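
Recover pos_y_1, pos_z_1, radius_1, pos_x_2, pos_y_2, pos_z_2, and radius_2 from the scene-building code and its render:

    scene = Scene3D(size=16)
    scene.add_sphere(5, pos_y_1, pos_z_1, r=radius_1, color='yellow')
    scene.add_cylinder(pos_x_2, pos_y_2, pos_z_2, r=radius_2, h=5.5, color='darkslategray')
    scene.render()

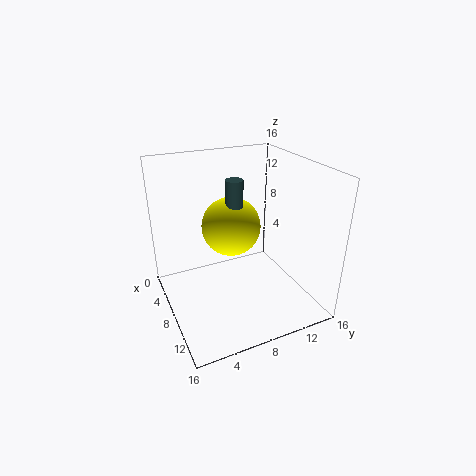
pos_y_1 = 8.5
pos_z_1 = 8
radius_1 = 3.5
pos_x_2 = 6
pos_y_2 = 8.5
pos_z_2 = 8.5
radius_2 = 1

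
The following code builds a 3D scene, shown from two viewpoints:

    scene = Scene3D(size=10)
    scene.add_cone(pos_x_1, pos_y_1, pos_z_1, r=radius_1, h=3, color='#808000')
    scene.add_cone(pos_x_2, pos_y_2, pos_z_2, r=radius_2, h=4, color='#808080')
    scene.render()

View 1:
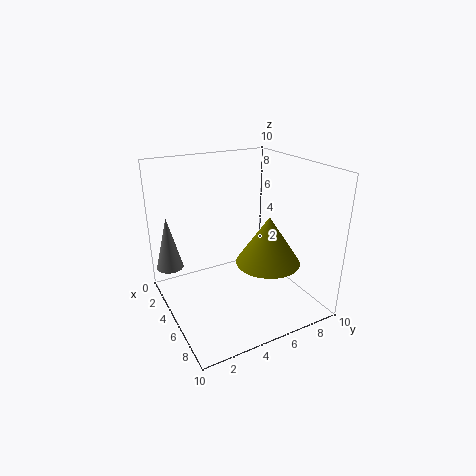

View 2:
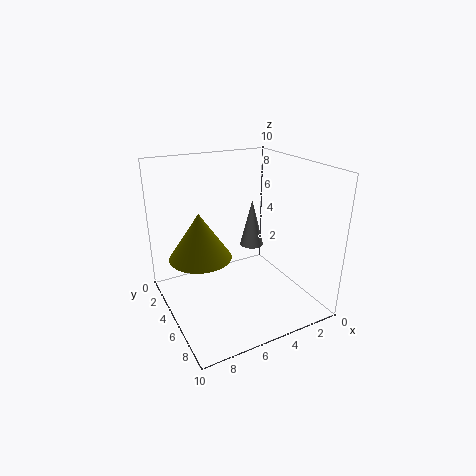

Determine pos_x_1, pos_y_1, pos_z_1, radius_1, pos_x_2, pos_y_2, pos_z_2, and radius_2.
pos_x_1 = 8
pos_y_1 = 5.5
pos_z_1 = 4.5
radius_1 = 2
pos_x_2 = 1.5
pos_y_2 = 1
pos_z_2 = 2
radius_2 = 1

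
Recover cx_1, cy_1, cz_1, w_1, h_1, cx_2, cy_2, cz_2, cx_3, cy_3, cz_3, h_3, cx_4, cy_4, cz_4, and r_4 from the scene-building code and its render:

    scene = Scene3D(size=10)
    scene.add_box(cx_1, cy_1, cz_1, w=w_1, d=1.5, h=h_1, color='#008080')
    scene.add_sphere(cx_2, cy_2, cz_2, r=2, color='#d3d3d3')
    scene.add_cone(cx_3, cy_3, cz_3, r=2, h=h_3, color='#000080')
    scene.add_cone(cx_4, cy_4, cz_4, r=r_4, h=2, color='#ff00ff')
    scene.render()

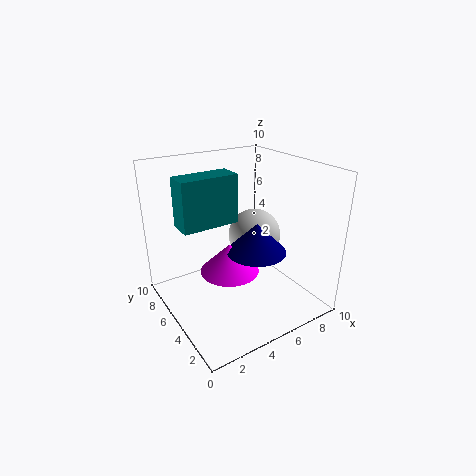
cx_1 = 0.5, cy_1 = 3.5, cz_1 = 7, w_1 = 3.5, h_1 = 3, cx_2 = 7.5, cy_2 = 6.5, cz_2 = 4, cx_3 = 5.5, cy_3 = 3.5, cz_3 = 4.5, h_3 = 2, cx_4 = 4, cy_4 = 4.5, cz_4 = 3, r_4 = 2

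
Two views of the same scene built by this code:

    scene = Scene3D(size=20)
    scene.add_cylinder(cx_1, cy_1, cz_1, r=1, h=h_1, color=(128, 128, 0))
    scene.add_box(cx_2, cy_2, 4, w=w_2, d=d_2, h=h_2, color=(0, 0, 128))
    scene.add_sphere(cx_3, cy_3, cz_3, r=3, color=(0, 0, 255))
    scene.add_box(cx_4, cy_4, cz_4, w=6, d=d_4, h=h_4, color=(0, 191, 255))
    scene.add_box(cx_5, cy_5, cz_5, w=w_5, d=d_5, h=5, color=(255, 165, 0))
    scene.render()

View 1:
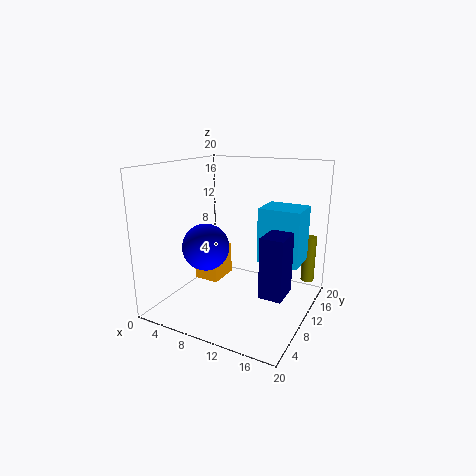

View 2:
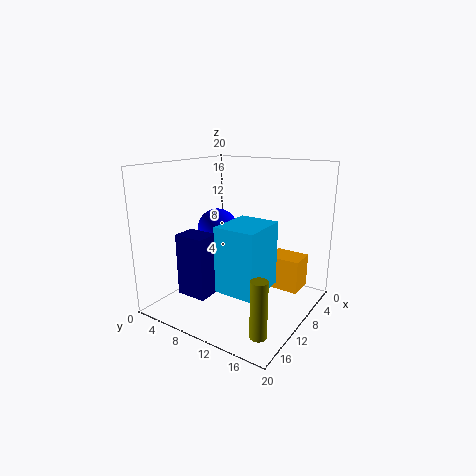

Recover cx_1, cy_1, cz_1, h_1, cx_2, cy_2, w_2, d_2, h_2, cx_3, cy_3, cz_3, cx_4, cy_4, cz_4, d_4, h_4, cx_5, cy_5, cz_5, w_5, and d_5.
cx_1 = 18; cy_1 = 18; cz_1 = 2; h_1 = 7; cx_2 = 15; cy_2 = 6; w_2 = 3; d_2 = 4; h_2 = 8; cx_3 = 8; cy_3 = 5; cz_3 = 10; cx_4 = 12; cy_4 = 12; cz_4 = 6; d_4 = 5; h_4 = 8; cx_5 = 1; cy_5 = 12; cz_5 = 1; w_5 = 4; d_5 = 5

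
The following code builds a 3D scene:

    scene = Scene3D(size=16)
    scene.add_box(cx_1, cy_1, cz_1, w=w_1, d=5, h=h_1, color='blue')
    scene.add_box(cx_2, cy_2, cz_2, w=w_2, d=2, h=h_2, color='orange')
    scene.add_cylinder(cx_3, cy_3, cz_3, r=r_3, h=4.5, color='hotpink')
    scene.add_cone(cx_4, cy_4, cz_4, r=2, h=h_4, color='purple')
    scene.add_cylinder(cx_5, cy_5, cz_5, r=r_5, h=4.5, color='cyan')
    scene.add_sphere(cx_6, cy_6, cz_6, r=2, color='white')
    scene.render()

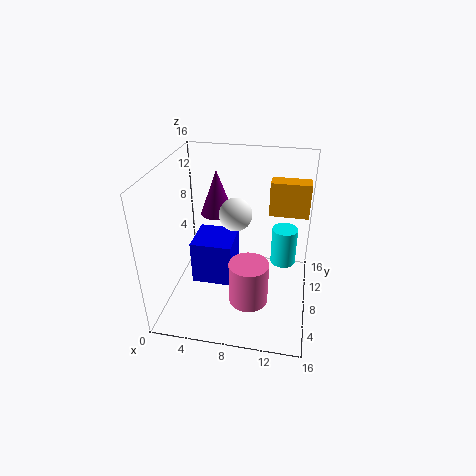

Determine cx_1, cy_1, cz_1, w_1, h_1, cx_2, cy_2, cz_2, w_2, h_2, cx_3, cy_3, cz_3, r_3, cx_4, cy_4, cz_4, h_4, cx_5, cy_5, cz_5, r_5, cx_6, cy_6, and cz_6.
cx_1 = 2
cy_1 = 8.5
cz_1 = 0.5
w_1 = 5
h_1 = 5.5
cx_2 = 11
cy_2 = 11
cz_2 = 9.5
w_2 = 4.5
h_2 = 4
cx_3 = 10
cy_3 = 3.5
cz_3 = 3.5
r_3 = 2
cx_4 = 4.5
cy_4 = 12.5
cz_4 = 8.5
h_4 = 5.5
cx_5 = 13
cy_5 = 11
cz_5 = 3.5
r_5 = 1.5
cx_6 = 7
cy_6 = 11.5
cz_6 = 9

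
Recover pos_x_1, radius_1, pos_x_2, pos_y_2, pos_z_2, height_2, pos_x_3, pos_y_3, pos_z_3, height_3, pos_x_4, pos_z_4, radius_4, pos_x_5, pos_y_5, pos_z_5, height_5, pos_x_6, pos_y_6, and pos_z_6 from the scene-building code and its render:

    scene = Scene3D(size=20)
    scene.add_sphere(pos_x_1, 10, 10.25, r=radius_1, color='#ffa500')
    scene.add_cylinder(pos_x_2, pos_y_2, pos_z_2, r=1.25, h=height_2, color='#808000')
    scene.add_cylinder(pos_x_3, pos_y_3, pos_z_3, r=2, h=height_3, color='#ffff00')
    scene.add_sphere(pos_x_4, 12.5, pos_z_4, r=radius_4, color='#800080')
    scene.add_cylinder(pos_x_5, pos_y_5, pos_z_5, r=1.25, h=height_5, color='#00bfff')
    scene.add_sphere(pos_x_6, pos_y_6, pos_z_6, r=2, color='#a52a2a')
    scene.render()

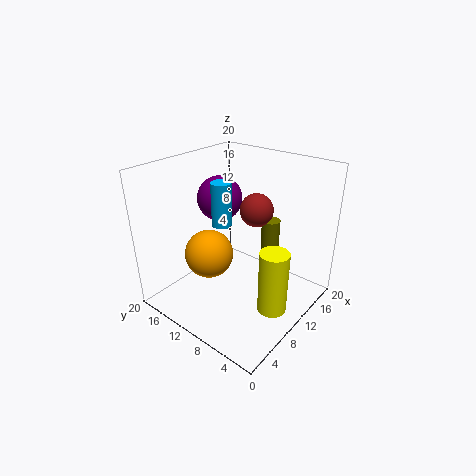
pos_x_1 = 4.25
radius_1 = 3
pos_x_2 = 12.75
pos_y_2 = 6.5
pos_z_2 = 7.75
height_2 = 5
pos_x_3 = 9.75
pos_y_3 = 3.75
pos_z_3 = 1
height_3 = 9
pos_x_4 = 9.25
pos_z_4 = 15.5
radius_4 = 3
pos_x_5 = 6.5
pos_y_5 = 9.75
pos_z_5 = 13.5
height_5 = 5.5
pos_x_6 = 8.25
pos_y_6 = 5.75
pos_z_6 = 16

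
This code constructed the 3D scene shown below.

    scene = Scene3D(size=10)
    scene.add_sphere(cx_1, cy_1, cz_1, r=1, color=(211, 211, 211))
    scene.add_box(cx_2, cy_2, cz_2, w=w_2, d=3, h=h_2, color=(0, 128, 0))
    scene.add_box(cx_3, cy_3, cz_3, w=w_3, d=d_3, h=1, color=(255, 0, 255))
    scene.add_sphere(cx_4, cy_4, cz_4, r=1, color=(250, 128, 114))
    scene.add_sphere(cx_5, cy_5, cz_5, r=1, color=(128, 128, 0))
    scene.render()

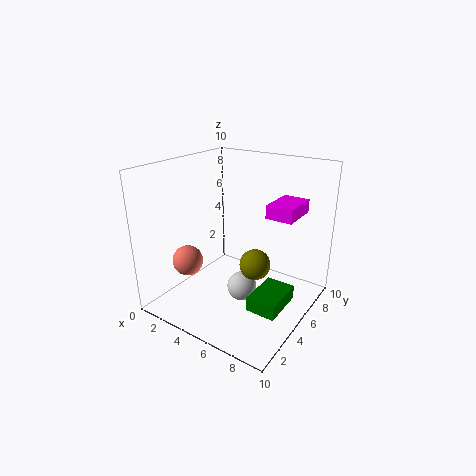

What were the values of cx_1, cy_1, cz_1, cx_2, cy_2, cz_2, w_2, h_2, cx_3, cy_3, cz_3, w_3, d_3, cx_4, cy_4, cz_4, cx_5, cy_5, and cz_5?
cx_1 = 6
cy_1 = 4
cz_1 = 2
cx_2 = 7
cy_2 = 3
cz_2 = 1
w_2 = 2
h_2 = 1
cx_3 = 6
cy_3 = 7
cz_3 = 6
w_3 = 2
d_3 = 3
cx_4 = 3
cy_4 = 2
cz_4 = 4
cx_5 = 7
cy_5 = 4
cz_5 = 4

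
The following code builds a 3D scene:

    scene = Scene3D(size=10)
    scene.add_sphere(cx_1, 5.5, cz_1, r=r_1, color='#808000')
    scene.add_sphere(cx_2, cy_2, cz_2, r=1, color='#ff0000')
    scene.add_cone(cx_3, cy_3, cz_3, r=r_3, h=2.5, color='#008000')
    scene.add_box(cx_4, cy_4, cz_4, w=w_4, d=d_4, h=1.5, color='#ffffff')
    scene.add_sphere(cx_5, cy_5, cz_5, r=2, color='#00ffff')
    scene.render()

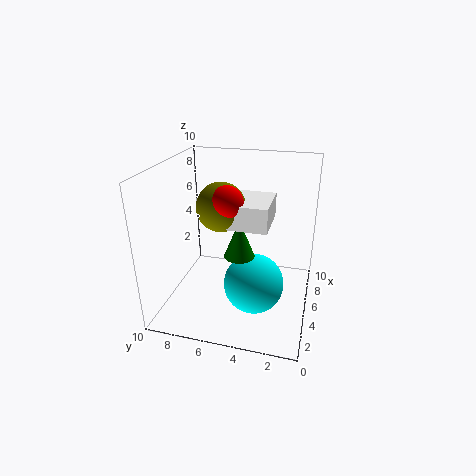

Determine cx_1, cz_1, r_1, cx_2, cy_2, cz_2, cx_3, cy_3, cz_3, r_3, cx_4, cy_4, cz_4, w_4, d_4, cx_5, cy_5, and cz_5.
cx_1 = 3, cz_1 = 8, r_1 = 1.5, cx_2 = 2.5, cy_2 = 5, cz_2 = 8.5, cx_3 = 3.5, cy_3 = 4.5, cz_3 = 4.5, r_3 = 1, cx_4 = 2, cy_4 = 2.5, cz_4 = 7, w_4 = 3, d_4 = 3, cx_5 = 3.5, cy_5 = 3.5, cz_5 = 2.5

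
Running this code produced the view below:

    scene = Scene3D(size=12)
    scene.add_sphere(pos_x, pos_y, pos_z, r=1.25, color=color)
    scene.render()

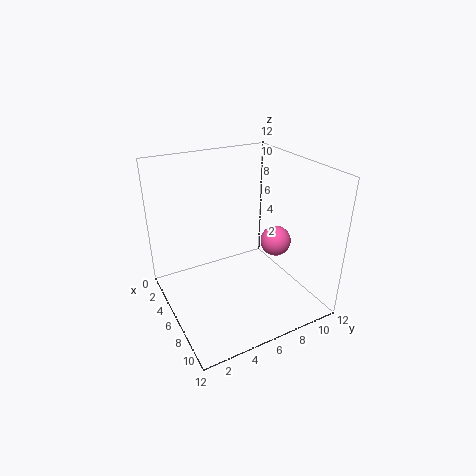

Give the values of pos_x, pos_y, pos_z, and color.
pos_x = 7.5; pos_y = 8.75; pos_z = 5.75; color = 'hotpink'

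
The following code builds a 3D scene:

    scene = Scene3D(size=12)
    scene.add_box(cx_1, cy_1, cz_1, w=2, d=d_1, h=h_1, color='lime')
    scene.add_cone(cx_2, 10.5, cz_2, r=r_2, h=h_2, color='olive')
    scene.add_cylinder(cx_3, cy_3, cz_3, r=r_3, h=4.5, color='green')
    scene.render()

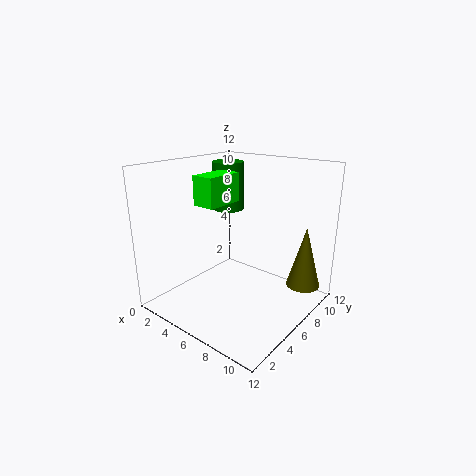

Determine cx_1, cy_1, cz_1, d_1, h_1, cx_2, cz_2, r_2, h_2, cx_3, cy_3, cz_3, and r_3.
cx_1 = 2.5
cy_1 = 4.5
cz_1 = 8.5
d_1 = 3.5
h_1 = 2.5
cx_2 = 10
cz_2 = 1
r_2 = 1.5
h_2 = 5.5
cx_3 = 2
cy_3 = 9.5
cz_3 = 7
r_3 = 1.5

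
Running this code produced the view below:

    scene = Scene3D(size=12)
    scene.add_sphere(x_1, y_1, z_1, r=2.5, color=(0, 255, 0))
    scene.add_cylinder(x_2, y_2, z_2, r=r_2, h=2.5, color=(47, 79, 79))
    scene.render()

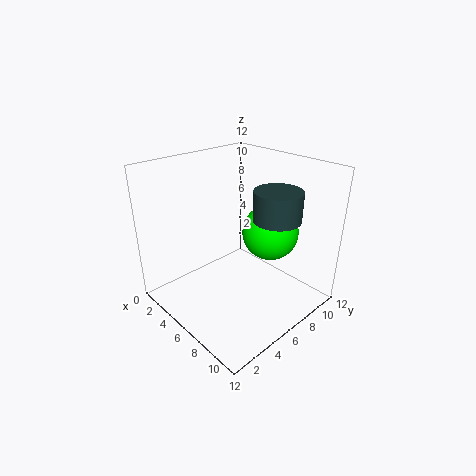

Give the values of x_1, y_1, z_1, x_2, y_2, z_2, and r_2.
x_1 = 6.5, y_1 = 9.5, z_1 = 5.5, x_2 = 8, y_2 = 8.5, z_2 = 7.5, r_2 = 2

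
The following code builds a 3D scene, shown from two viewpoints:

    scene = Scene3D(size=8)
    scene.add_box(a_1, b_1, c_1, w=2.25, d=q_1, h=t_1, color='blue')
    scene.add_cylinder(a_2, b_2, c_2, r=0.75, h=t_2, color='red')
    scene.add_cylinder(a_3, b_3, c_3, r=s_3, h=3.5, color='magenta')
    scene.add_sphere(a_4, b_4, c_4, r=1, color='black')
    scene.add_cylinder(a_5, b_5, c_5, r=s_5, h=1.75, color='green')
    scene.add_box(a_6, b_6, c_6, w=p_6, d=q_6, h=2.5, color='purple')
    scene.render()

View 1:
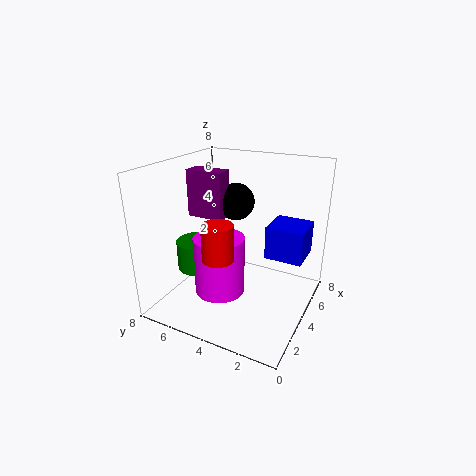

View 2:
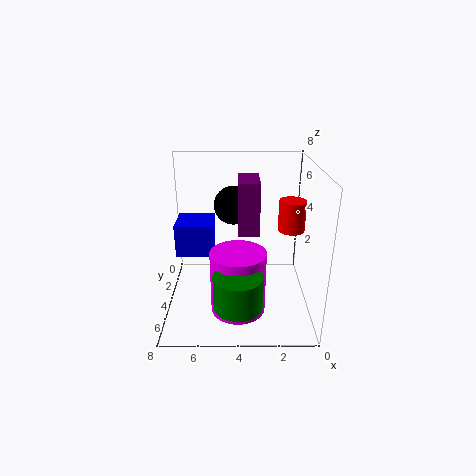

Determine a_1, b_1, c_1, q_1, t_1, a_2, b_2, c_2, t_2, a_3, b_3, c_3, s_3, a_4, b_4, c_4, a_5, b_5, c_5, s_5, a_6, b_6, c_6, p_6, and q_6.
a_1 = 5.5; b_1 = 0.75; c_1 = 2.25; q_1 = 2.25; t_1 = 2; a_2 = 1; b_2 = 3.5; c_2 = 4.25; t_2 = 1.75; a_3 = 4; b_3 = 5.25; c_3 = 0.25; s_3 = 1.5; a_4 = 4.25; b_4 = 4.25; c_4 = 6; a_5 = 4; b_5 = 6.75; c_5 = 1.5; s_5 = 1.25; a_6 = 3; b_6 = 4.5; c_6 = 5.25; p_6 = 1; q_6 = 2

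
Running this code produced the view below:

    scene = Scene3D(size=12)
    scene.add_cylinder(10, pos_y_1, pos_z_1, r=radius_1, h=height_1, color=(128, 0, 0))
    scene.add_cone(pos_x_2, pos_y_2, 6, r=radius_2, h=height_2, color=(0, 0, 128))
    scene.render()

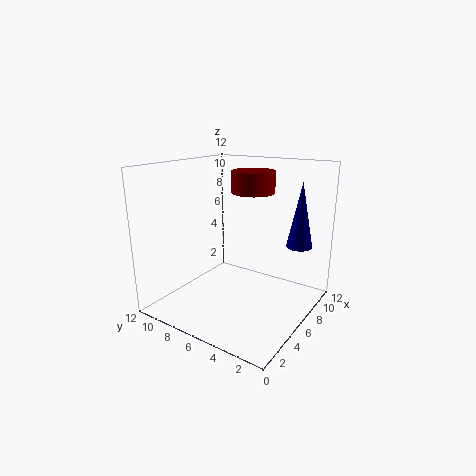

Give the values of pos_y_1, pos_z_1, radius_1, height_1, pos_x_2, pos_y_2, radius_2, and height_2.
pos_y_1 = 7
pos_z_1 = 9
radius_1 = 2
height_1 = 2
pos_x_2 = 7
pos_y_2 = 1
radius_2 = 1
height_2 = 5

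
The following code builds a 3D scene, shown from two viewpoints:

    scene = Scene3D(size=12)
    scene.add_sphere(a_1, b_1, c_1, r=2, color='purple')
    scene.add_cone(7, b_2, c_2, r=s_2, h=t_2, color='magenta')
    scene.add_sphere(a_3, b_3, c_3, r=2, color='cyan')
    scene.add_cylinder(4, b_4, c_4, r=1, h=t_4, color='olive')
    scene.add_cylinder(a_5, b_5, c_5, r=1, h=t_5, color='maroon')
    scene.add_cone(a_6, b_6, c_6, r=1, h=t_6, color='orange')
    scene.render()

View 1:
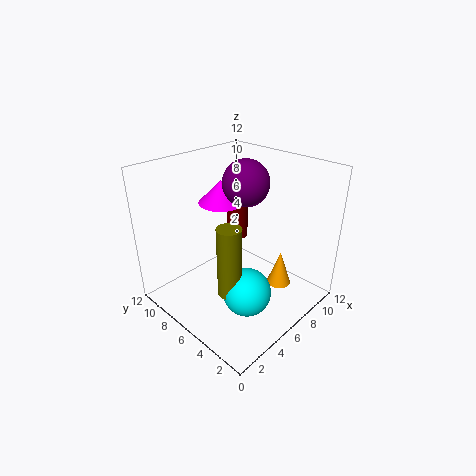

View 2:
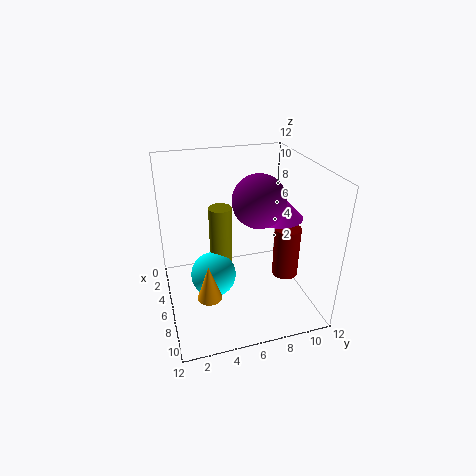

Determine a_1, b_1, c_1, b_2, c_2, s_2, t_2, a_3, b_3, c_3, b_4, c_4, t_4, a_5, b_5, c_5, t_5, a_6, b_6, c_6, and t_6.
a_1 = 8; b_1 = 7; c_1 = 10; b_2 = 9; c_2 = 8; s_2 = 2; t_2 = 2; a_3 = 5; b_3 = 4; c_3 = 2; b_4 = 5; c_4 = 2; t_4 = 6; a_5 = 9; b_5 = 9; c_5 = 4; t_5 = 4; a_6 = 8; b_6 = 3; c_6 = 2; t_6 = 3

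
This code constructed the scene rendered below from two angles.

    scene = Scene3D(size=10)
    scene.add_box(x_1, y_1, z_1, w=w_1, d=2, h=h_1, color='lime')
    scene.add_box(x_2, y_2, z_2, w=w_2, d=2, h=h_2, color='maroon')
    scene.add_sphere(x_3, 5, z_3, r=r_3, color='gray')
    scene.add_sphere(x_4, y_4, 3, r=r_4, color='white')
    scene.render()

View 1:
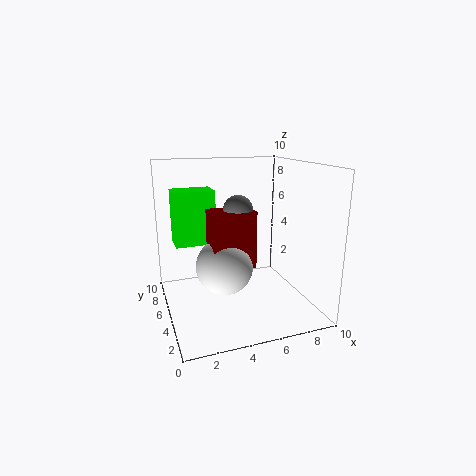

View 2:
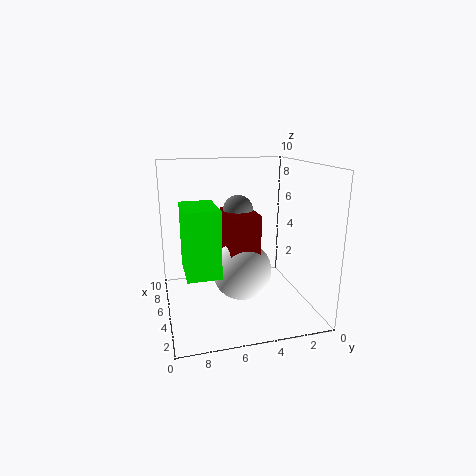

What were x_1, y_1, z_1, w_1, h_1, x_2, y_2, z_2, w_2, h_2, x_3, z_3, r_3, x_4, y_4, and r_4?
x_1 = 1
y_1 = 7
z_1 = 4
w_1 = 3
h_1 = 4
x_2 = 3
y_2 = 4
z_2 = 3
w_2 = 3
h_2 = 4
x_3 = 5
z_3 = 7
r_3 = 1
x_4 = 4
y_4 = 5
r_4 = 2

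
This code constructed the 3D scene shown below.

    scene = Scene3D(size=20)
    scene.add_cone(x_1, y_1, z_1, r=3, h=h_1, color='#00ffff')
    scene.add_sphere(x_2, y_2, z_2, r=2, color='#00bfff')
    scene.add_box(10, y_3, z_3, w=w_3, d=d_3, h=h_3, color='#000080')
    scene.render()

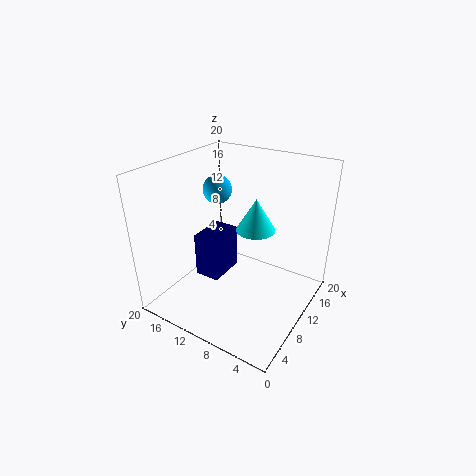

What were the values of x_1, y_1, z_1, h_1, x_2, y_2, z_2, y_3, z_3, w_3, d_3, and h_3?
x_1 = 15, y_1 = 10, z_1 = 9, h_1 = 5, x_2 = 11, y_2 = 14, z_2 = 16, y_3 = 14, z_3 = 1, w_3 = 6, d_3 = 4, h_3 = 7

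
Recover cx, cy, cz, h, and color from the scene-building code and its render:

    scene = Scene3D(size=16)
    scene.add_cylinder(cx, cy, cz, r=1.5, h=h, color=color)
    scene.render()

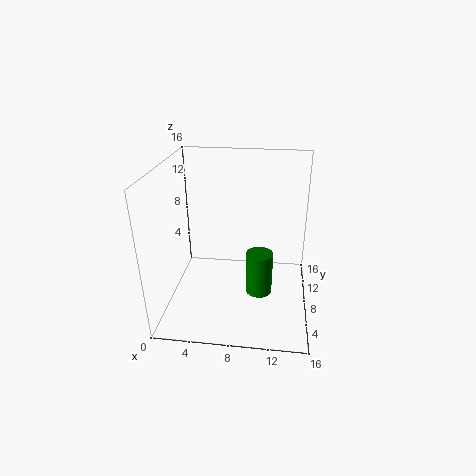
cx = 10.5, cy = 7.5, cz = 1.5, h = 5, color = 'green'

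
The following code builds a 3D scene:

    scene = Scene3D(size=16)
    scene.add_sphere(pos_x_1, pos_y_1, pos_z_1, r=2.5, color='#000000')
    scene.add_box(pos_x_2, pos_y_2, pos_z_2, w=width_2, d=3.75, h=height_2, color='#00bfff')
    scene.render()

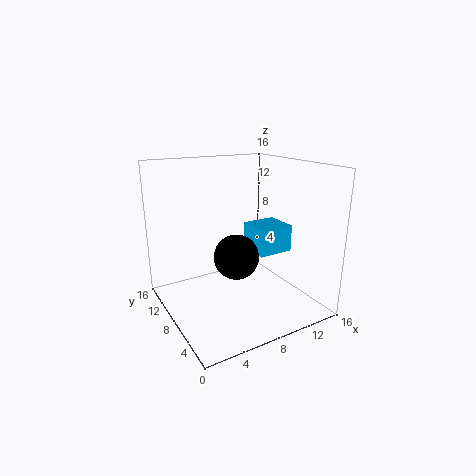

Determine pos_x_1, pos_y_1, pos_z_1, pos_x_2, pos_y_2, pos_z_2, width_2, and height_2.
pos_x_1 = 7.5; pos_y_1 = 7.5; pos_z_1 = 6; pos_x_2 = 9.5; pos_y_2 = 5.5; pos_z_2 = 6.25; width_2 = 4; height_2 = 3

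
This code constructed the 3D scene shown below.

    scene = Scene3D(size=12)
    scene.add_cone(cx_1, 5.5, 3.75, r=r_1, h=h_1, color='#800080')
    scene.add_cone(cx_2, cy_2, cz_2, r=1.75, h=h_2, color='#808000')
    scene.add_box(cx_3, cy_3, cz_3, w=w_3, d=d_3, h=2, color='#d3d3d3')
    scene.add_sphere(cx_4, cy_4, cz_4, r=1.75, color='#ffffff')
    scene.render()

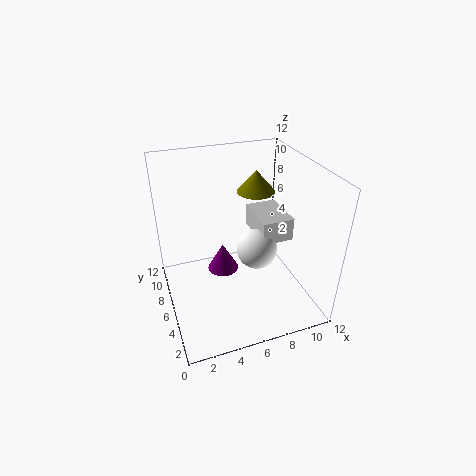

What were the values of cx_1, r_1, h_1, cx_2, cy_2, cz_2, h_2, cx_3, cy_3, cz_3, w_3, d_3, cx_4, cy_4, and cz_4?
cx_1 = 4.5
r_1 = 1.25
h_1 = 2.25
cx_2 = 9
cy_2 = 9.5
cz_2 = 8.25
h_2 = 2
cx_3 = 8
cy_3 = 5.25
cz_3 = 5.25
w_3 = 2.75
d_3 = 4
cx_4 = 7.75
cy_4 = 6
cz_4 = 4.5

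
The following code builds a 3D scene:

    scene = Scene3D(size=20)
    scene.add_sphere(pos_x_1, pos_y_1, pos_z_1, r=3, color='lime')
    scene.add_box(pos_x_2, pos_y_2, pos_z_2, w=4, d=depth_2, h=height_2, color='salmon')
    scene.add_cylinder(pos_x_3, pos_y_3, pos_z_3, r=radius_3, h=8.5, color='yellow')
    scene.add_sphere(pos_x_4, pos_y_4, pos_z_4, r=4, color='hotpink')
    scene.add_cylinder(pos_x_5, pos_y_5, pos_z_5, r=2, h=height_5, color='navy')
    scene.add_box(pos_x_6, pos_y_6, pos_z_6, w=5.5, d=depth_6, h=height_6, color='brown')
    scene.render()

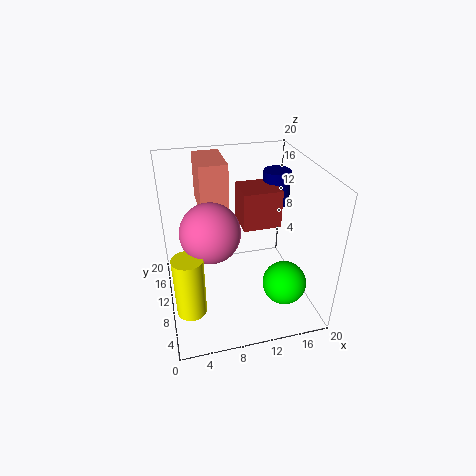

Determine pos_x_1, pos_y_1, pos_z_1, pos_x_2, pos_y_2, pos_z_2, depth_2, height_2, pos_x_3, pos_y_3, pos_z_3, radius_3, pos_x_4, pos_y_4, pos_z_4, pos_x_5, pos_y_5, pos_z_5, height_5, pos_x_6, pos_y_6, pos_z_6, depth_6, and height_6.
pos_x_1 = 15.5; pos_y_1 = 5.5; pos_z_1 = 4.5; pos_x_2 = 5.5; pos_y_2 = 13; pos_z_2 = 12.5; depth_2 = 7; height_2 = 7; pos_x_3 = 2.5; pos_y_3 = 6; pos_z_3 = 2; radius_3 = 2; pos_x_4 = 6; pos_y_4 = 9; pos_z_4 = 12; pos_x_5 = 17; pos_y_5 = 14.5; pos_z_5 = 12.5; height_5 = 5; pos_x_6 = 11; pos_y_6 = 10.5; pos_z_6 = 10.5; depth_6 = 5; height_6 = 5.5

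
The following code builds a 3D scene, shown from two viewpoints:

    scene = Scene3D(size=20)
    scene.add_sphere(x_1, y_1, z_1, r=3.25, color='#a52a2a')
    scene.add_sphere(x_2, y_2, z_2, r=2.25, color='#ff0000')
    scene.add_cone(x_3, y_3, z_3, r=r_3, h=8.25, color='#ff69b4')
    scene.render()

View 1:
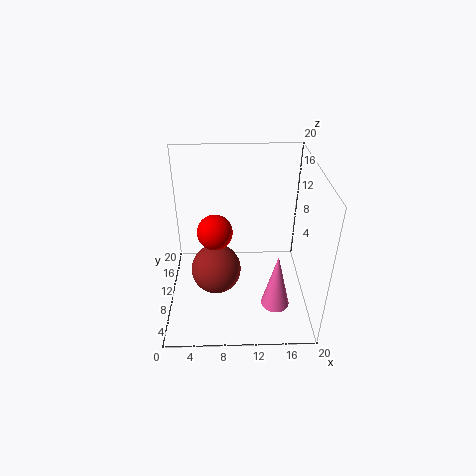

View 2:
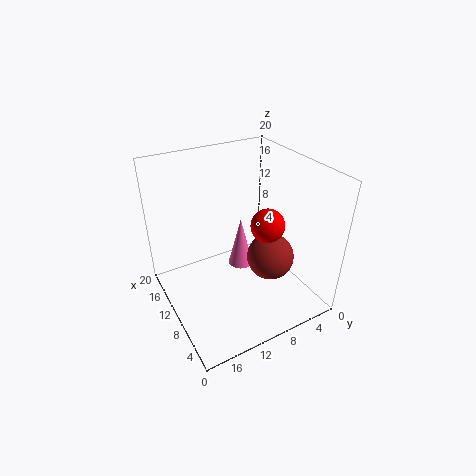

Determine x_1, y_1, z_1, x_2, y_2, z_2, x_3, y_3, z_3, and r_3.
x_1 = 7; y_1 = 6.5; z_1 = 7.5; x_2 = 7; y_2 = 7.25; z_2 = 12.75; x_3 = 15.25; y_3 = 6.5; z_3 = 1; r_3 = 2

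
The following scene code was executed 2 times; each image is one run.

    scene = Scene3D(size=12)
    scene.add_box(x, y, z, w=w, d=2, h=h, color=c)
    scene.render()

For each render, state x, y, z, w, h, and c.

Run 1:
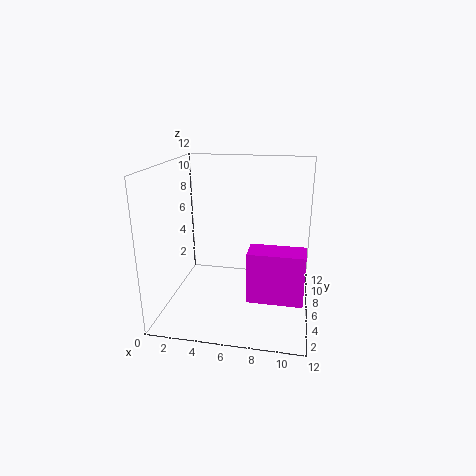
x = 7.5; y = 1.25; z = 3; w = 4; h = 3.75; c = 'magenta'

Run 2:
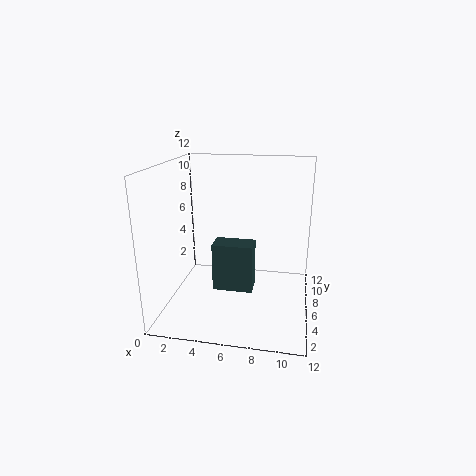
x = 3.75; y = 5.75; z = 1; w = 3.5; h = 4.25; c = 'darkslategray'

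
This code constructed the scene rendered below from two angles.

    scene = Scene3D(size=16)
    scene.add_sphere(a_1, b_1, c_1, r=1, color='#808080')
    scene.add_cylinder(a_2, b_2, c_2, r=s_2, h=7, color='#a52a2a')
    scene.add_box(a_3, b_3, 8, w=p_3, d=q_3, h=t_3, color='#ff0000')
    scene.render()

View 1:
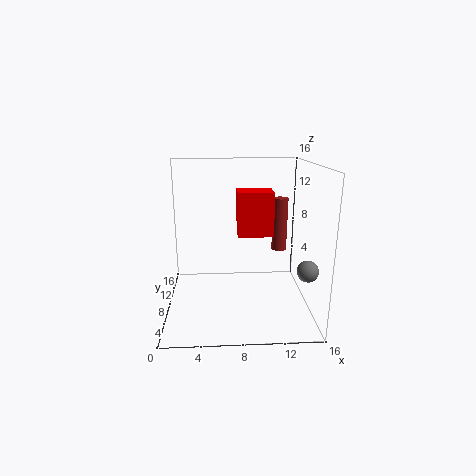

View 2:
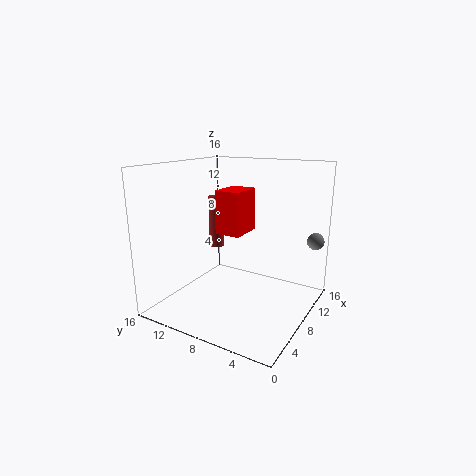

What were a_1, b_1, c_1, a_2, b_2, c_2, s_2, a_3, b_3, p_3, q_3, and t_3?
a_1 = 14; b_1 = 1; c_1 = 7; a_2 = 14; b_2 = 15; c_2 = 4; s_2 = 1; a_3 = 8; b_3 = 8; p_3 = 4; q_3 = 3; t_3 = 5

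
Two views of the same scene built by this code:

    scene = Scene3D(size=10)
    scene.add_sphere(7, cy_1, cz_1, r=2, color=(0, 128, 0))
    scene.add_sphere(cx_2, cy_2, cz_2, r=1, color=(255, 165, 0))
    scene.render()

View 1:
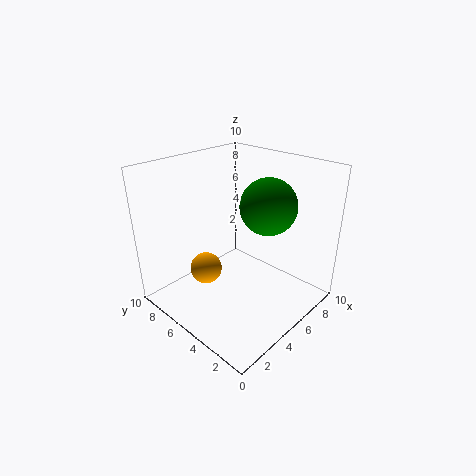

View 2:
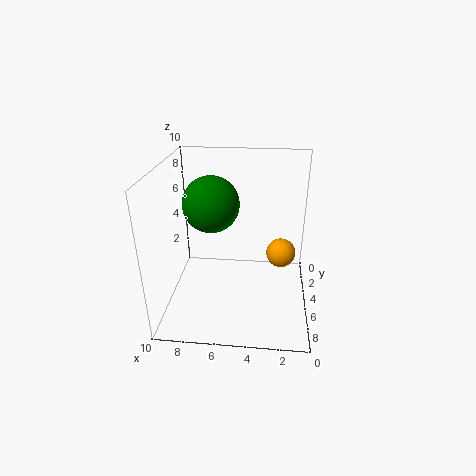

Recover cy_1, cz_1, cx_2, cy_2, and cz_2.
cy_1 = 4, cz_1 = 7, cx_2 = 2, cy_2 = 5, cz_2 = 4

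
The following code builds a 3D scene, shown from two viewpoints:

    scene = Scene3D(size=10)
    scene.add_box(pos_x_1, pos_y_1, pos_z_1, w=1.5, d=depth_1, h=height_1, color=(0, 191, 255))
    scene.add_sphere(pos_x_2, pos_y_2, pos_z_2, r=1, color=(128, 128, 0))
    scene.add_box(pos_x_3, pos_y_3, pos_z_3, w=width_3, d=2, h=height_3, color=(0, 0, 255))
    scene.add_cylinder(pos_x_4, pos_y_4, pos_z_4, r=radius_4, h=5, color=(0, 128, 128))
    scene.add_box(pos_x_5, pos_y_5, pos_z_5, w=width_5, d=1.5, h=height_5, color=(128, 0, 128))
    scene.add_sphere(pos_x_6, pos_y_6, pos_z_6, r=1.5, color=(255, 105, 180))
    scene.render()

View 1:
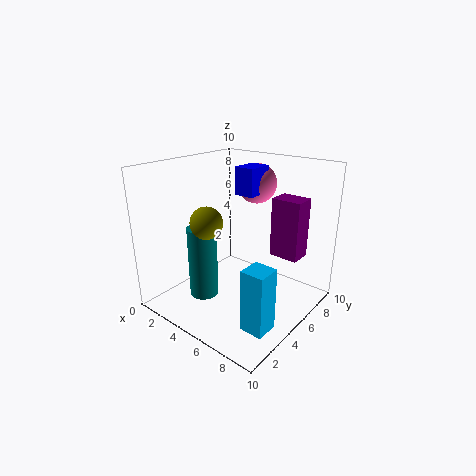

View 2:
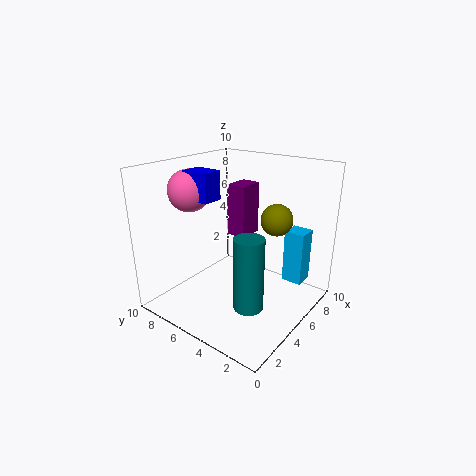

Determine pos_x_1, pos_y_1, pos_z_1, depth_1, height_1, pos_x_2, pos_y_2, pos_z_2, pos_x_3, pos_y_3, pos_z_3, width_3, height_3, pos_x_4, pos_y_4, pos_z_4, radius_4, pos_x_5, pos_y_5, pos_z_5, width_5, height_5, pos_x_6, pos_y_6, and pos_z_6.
pos_x_1 = 8
pos_y_1 = 1.5
pos_z_1 = 1
depth_1 = 1.5
height_1 = 4
pos_x_2 = 5
pos_y_2 = 2
pos_z_2 = 7
pos_x_3 = 3.5
pos_y_3 = 6.5
pos_z_3 = 7.5
width_3 = 1.5
height_3 = 2
pos_x_4 = 3.5
pos_y_4 = 3
pos_z_4 = 1
radius_4 = 1
pos_x_5 = 7
pos_y_5 = 6
pos_z_5 = 4
width_5 = 2
height_5 = 4
pos_x_6 = 4
pos_y_6 = 8.5
pos_z_6 = 8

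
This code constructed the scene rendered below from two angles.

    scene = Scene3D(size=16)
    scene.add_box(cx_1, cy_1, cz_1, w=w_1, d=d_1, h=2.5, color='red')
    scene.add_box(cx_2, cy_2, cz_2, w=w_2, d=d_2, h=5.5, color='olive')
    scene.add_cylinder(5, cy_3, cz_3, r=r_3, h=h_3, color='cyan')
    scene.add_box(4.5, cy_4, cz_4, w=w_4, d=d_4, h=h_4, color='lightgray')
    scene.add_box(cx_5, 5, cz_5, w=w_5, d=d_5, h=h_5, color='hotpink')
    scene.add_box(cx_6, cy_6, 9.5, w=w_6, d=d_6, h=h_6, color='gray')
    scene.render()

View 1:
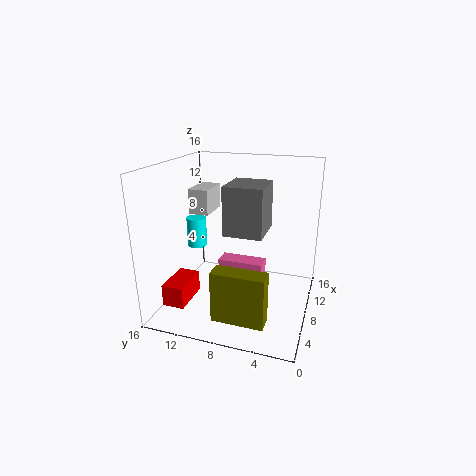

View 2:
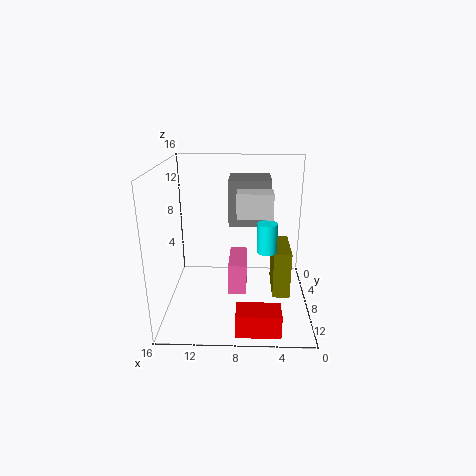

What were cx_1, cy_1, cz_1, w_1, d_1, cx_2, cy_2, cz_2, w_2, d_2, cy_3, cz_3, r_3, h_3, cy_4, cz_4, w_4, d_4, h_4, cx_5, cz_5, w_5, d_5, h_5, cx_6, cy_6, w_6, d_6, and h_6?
cx_1 = 3.5, cy_1 = 13, cz_1 = 0.5, w_1 = 4.5, d_1 = 2.5, cx_2 = 2, cy_2 = 3.5, cz_2 = 1, w_2 = 2, d_2 = 5.5, cy_3 = 11.5, cz_3 = 8, r_3 = 1, h_3 = 3, cy_4 = 10, cz_4 = 11.5, w_4 = 3.5, d_4 = 2, h_4 = 2.5, cx_5 = 7, cz_5 = 2, w_5 = 2, d_5 = 5, h_5 = 3.5, cx_6 = 4.5, cy_6 = 4.5, w_6 = 4.5, d_6 = 4, h_6 = 5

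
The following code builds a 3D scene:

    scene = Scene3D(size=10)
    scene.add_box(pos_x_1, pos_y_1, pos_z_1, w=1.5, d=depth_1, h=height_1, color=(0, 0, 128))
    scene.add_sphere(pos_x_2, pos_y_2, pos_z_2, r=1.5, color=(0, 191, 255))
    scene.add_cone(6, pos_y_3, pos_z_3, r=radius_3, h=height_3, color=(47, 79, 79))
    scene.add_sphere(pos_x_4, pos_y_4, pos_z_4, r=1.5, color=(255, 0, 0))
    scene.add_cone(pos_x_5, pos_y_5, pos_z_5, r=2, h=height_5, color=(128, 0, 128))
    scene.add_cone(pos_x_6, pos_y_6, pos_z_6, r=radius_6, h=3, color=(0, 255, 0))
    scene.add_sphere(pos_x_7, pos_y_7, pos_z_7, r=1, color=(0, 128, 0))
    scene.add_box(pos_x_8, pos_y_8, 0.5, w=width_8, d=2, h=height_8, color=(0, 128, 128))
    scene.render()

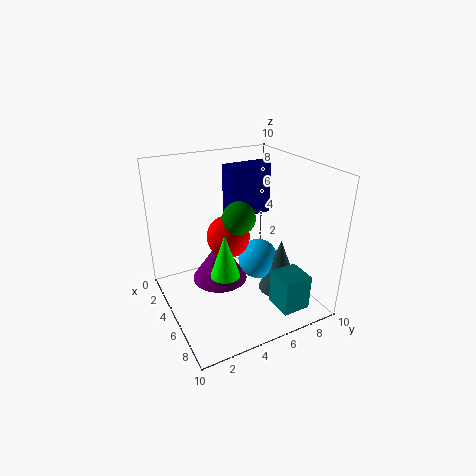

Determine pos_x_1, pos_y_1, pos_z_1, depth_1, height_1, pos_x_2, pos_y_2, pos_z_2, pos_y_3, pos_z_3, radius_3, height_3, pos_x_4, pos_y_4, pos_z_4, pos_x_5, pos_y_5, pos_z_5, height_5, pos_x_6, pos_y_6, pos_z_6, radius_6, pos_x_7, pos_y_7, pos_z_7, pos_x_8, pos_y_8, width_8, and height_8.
pos_x_1 = 0.5
pos_y_1 = 6
pos_z_1 = 5
depth_1 = 3.5
height_1 = 4
pos_x_2 = 4.5
pos_y_2 = 7
pos_z_2 = 2.5
pos_y_3 = 8
pos_z_3 = 0.5
radius_3 = 1.5
height_3 = 4
pos_x_4 = 4.5
pos_y_4 = 4.5
pos_z_4 = 5
pos_x_5 = 4
pos_y_5 = 4
pos_z_5 = 1.5
height_5 = 3
pos_x_6 = 6
pos_y_6 = 3.5
pos_z_6 = 3
radius_6 = 1
pos_x_7 = 7
pos_y_7 = 4
pos_z_7 = 7.5
pos_x_8 = 7
pos_y_8 = 6.5
width_8 = 2
height_8 = 2.5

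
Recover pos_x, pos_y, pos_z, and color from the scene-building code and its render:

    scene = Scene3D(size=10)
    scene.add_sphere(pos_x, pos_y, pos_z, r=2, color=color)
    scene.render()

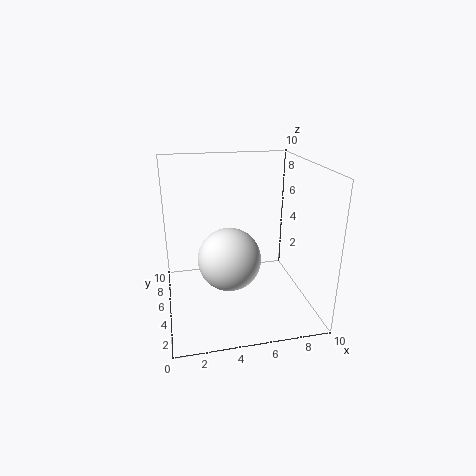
pos_x = 4, pos_y = 3, pos_z = 4.5, color = 'white'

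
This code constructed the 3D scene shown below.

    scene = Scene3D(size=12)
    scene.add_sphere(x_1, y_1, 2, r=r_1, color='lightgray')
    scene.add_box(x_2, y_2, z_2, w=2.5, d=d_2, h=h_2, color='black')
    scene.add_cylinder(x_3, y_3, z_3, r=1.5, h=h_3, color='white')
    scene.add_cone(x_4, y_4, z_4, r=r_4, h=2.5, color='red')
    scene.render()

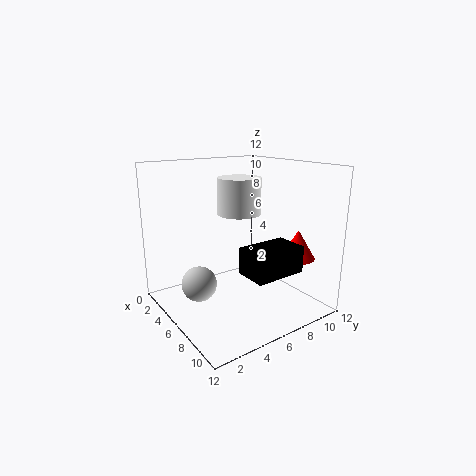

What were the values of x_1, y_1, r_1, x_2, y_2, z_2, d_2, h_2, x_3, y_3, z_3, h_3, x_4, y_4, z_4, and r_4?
x_1 = 4.5, y_1 = 3, r_1 = 1.5, x_2 = 9, y_2 = 4, z_2 = 4.5, d_2 = 4, h_2 = 2, x_3 = 9, y_3 = 4, z_3 = 9, h_3 = 2.5, x_4 = 8.5, y_4 = 10.5, z_4 = 4, r_4 = 1.5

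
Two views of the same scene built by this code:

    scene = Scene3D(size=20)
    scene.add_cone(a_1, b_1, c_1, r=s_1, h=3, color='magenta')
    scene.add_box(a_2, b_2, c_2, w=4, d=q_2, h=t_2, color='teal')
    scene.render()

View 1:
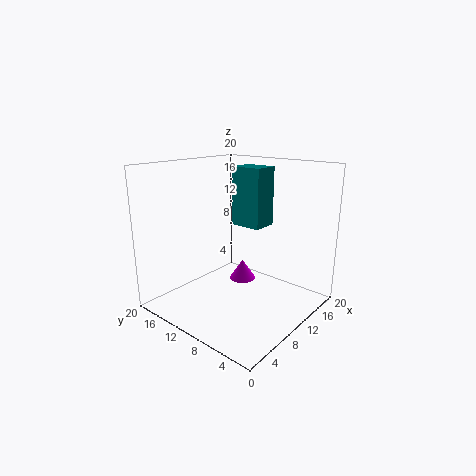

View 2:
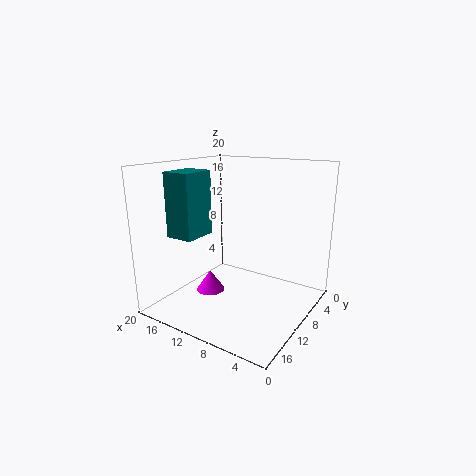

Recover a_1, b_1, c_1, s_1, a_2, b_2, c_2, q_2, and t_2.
a_1 = 13.5, b_1 = 12, c_1 = 2, s_1 = 2, a_2 = 14.5, b_2 = 10, c_2 = 10, q_2 = 5, t_2 = 9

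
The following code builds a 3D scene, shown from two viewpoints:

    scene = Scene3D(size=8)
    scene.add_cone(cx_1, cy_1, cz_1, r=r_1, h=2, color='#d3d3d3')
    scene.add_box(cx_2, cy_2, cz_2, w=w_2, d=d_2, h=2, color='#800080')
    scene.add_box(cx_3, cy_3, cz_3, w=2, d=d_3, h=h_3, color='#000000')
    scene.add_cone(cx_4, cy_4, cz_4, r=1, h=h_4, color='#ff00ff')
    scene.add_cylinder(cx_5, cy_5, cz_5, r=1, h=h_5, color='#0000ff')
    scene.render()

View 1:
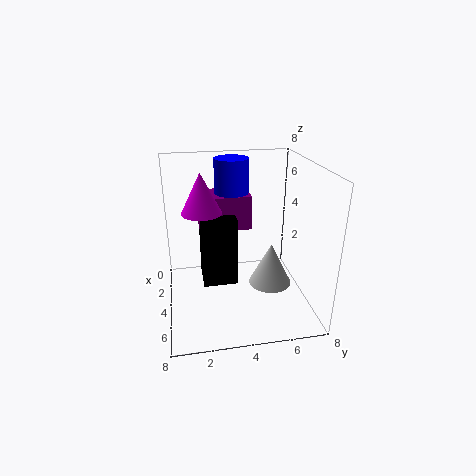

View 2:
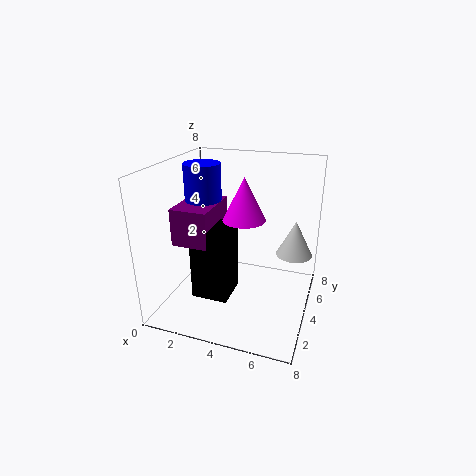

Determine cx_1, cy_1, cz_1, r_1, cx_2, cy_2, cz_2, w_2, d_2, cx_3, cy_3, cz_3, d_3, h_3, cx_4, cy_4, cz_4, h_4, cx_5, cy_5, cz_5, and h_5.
cx_1 = 7; cy_1 = 5; cz_1 = 3; r_1 = 1; cx_2 = 1; cy_2 = 2; cz_2 = 4; w_2 = 2; d_2 = 3; cx_3 = 2; cy_3 = 2; cz_3 = 1; d_3 = 2; h_3 = 4; cx_4 = 5; cy_4 = 2; cz_4 = 6; h_4 = 2; cx_5 = 2; cy_5 = 4; cz_5 = 4; h_5 = 4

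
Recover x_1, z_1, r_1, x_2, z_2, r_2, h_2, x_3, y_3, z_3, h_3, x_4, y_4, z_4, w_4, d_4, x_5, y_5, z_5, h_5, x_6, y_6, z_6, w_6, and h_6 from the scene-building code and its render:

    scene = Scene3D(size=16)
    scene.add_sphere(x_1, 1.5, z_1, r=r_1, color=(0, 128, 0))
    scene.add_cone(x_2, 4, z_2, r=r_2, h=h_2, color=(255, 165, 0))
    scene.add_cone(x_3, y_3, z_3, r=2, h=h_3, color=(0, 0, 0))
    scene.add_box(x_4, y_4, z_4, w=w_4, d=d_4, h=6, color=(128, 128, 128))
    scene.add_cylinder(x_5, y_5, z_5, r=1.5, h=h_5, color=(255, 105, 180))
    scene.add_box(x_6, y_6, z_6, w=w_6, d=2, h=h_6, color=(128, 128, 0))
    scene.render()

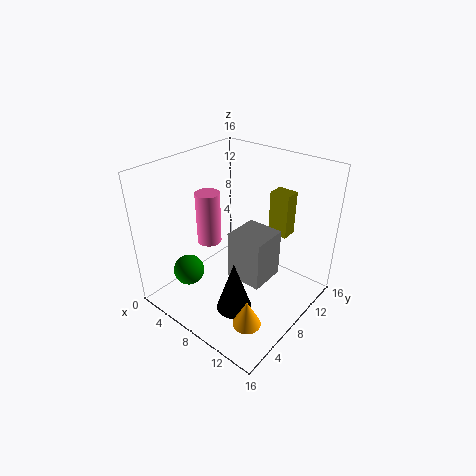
x_1 = 7, z_1 = 7, r_1 = 1.5, x_2 = 12.5, z_2 = 1, r_2 = 1.5, h_2 = 3, x_3 = 9.5, y_3 = 5.5, z_3 = 0.5, h_3 = 6, x_4 = 6, y_4 = 8.5, z_4 = 1.5, w_4 = 4.5, d_4 = 4.5, x_5 = 2.5, y_5 = 9, z_5 = 5, h_5 = 6.5, x_6 = 8, y_6 = 14, z_6 = 6, w_6 = 2.5, h_6 = 5.5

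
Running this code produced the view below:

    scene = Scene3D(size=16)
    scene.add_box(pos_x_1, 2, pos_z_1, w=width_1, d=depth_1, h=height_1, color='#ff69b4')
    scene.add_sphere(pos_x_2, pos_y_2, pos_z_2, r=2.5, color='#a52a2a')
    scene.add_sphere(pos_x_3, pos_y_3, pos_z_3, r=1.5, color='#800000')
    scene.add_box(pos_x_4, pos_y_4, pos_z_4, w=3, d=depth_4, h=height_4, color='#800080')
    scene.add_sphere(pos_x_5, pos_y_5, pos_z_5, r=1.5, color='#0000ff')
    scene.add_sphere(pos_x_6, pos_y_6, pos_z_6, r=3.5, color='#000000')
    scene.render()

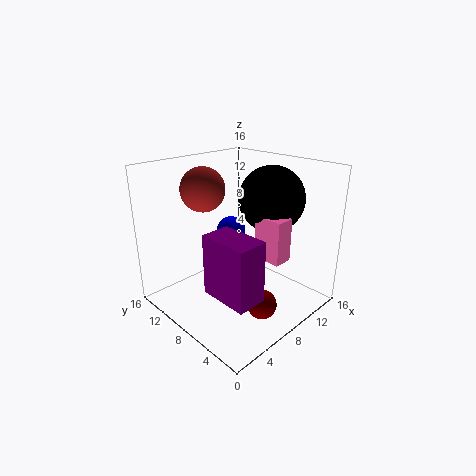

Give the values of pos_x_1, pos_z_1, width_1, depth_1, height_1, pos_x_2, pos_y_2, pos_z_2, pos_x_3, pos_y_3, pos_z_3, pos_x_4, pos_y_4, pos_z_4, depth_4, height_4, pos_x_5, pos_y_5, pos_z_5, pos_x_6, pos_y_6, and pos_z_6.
pos_x_1 = 7.5, pos_z_1 = 7, width_1 = 2, depth_1 = 3, height_1 = 4.5, pos_x_2 = 6.5, pos_y_2 = 12, pos_z_2 = 13, pos_x_3 = 6, pos_y_3 = 2.5, pos_z_3 = 3, pos_x_4 = 1.5, pos_y_4 = 1, pos_z_4 = 5, depth_4 = 5, height_4 = 6, pos_x_5 = 6.5, pos_y_5 = 7.5, pos_z_5 = 9.5, pos_x_6 = 10.5, pos_y_6 = 5.5, pos_z_6 = 12.5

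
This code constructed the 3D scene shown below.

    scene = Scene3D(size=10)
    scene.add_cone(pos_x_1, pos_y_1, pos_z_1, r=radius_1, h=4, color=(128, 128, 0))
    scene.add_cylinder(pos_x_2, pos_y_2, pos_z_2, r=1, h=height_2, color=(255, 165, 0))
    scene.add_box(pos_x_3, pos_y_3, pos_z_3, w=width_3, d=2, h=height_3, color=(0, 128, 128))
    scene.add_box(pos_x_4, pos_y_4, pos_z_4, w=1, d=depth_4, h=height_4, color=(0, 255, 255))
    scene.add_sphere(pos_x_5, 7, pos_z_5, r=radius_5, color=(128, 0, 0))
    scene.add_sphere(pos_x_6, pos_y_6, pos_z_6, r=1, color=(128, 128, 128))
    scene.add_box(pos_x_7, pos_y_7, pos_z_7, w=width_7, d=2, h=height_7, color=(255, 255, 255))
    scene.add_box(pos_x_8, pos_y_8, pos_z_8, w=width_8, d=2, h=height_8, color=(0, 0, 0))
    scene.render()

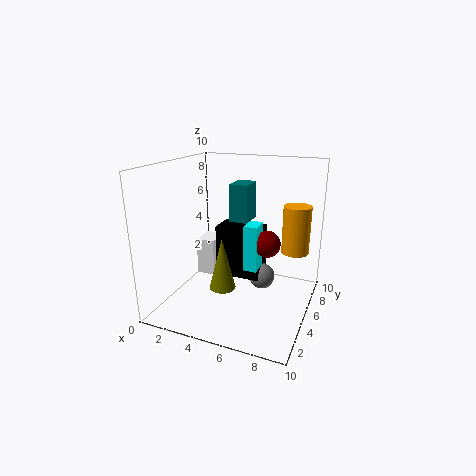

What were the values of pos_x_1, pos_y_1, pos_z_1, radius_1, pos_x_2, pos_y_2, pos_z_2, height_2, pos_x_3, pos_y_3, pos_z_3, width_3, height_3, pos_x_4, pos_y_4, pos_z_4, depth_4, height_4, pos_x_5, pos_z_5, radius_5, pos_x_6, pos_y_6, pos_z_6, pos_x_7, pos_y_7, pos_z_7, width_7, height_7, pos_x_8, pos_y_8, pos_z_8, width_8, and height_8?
pos_x_1 = 3.5; pos_y_1 = 5.5; pos_z_1 = 0.5; radius_1 = 1; pos_x_2 = 8.5; pos_y_2 = 7.5; pos_z_2 = 3.5; height_2 = 3.5; pos_x_3 = 3; pos_y_3 = 8; pos_z_3 = 5; width_3 = 1.5; height_3 = 3; pos_x_4 = 5; pos_y_4 = 6; pos_z_4 = 2; depth_4 = 1.5; height_4 = 3.5; pos_x_5 = 6.5; pos_z_5 = 4; radius_5 = 1; pos_x_6 = 6; pos_y_6 = 7.5; pos_z_6 = 1; pos_x_7 = 0.5; pos_y_7 = 7; pos_z_7 = 0.5; width_7 = 1.5; height_7 = 3; pos_x_8 = 2.5; pos_y_8 = 6.5; pos_z_8 = 1; width_8 = 3.5; height_8 = 4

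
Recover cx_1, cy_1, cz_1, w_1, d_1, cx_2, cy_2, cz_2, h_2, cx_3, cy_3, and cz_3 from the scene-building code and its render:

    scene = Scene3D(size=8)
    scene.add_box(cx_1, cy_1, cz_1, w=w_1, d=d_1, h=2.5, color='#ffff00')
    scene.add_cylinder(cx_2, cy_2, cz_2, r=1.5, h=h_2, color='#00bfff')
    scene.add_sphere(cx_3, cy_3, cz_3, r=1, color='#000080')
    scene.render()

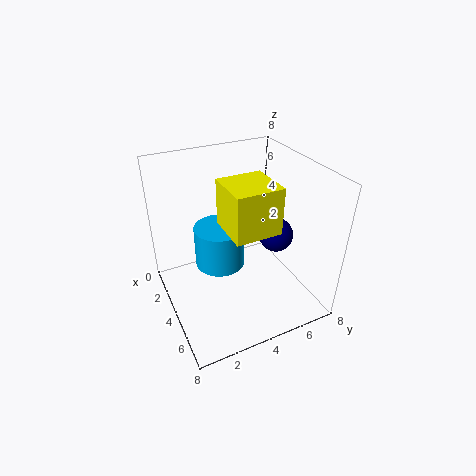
cx_1 = 3.5, cy_1 = 3, cz_1 = 5, w_1 = 2.5, d_1 = 2.5, cx_2 = 2.5, cy_2 = 3.5, cz_2 = 1.5, h_2 = 2.5, cx_3 = 4, cy_3 = 6.5, cz_3 = 3.5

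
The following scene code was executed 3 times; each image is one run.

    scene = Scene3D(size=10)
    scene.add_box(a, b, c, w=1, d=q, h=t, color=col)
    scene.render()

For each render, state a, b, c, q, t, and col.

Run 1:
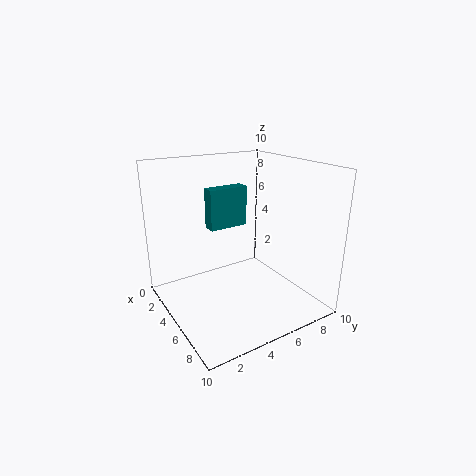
a = 2
b = 4
c = 5
q = 3
t = 3
col = 'teal'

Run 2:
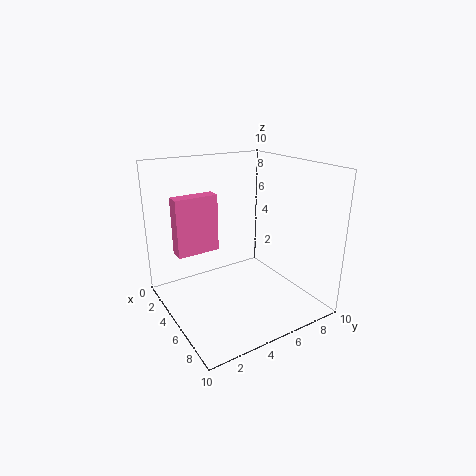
a = 3
b = 1
c = 4
q = 3
t = 4
col = 'hotpink'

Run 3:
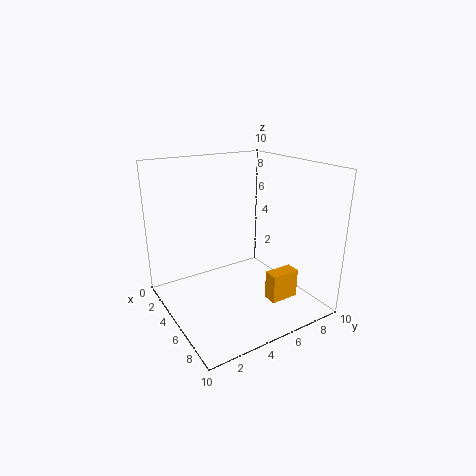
a = 7
b = 6
c = 1
q = 2
t = 2
col = 'orange'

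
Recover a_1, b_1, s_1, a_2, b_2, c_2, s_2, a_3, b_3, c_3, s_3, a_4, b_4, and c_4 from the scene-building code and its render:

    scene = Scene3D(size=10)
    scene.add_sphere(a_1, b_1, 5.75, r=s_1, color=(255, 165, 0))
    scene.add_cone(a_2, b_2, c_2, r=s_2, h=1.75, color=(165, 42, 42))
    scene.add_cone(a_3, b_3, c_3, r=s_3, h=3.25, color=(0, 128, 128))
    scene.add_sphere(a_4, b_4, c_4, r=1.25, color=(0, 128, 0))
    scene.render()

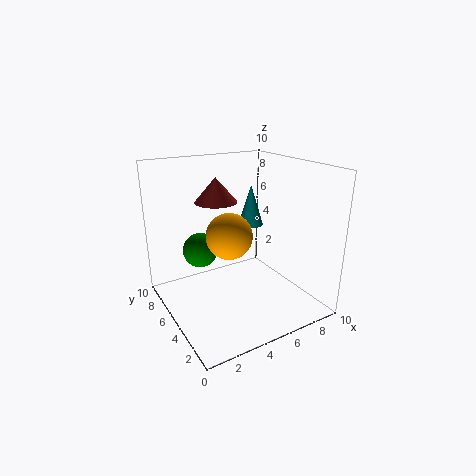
a_1 = 3.75, b_1 = 4, s_1 = 1.5, a_2 = 4.25, b_2 = 6.75, c_2 = 7.25, s_2 = 1.5, a_3 = 8, b_3 = 8, c_3 = 4.5, s_3 = 1, a_4 = 3, b_4 = 7, c_4 = 3.75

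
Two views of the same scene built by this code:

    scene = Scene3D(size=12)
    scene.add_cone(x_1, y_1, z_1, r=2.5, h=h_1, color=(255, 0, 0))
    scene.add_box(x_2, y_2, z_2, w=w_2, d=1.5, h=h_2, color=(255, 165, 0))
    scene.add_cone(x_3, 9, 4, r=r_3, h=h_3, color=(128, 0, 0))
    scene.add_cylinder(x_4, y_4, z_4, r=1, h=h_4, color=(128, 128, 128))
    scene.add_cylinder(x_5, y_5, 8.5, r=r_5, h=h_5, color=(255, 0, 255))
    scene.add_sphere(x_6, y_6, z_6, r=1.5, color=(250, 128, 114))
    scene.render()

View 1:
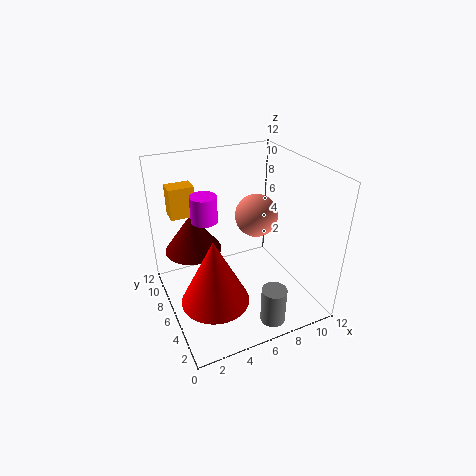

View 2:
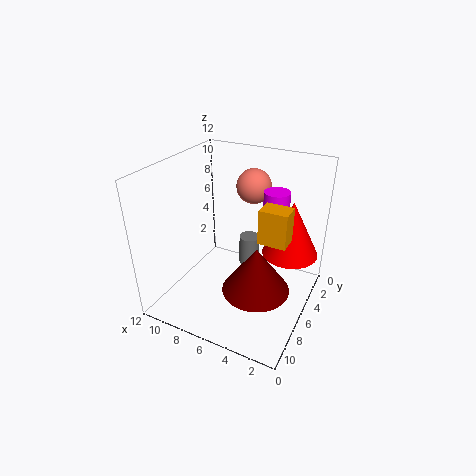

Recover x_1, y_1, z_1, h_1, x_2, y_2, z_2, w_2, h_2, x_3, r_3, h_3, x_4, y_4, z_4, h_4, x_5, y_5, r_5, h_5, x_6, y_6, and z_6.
x_1 = 2.5; y_1 = 2.5; z_1 = 3.5; h_1 = 5; x_2 = 1; y_2 = 7.5; z_2 = 8; w_2 = 2; h_2 = 2.5; x_3 = 3; r_3 = 2.5; h_3 = 3.5; x_4 = 7; y_4 = 1.5; z_4 = 0.5; h_4 = 3; x_5 = 3; y_5 = 5.5; r_5 = 1; h_5 = 2; x_6 = 6; y_6 = 3; z_6 = 9.5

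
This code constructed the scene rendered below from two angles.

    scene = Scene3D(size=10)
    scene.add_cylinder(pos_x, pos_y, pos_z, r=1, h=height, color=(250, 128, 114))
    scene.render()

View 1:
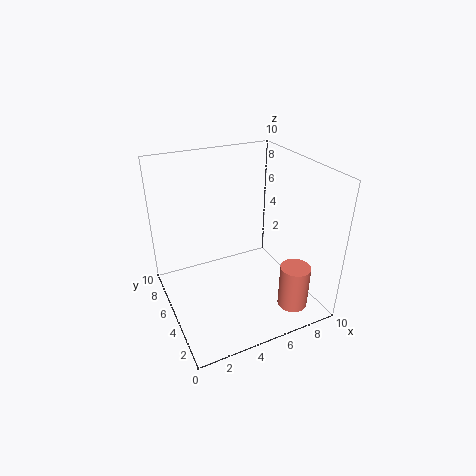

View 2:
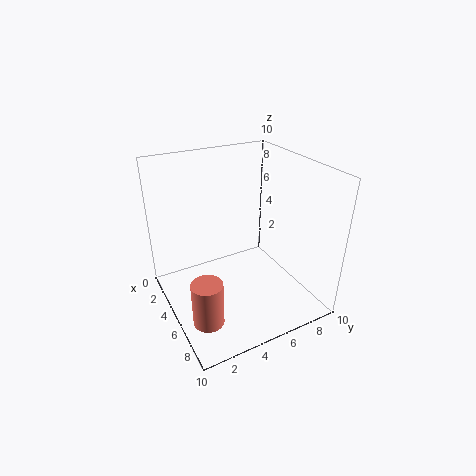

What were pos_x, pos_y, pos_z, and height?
pos_x = 7.5
pos_y = 1.5
pos_z = 1
height = 3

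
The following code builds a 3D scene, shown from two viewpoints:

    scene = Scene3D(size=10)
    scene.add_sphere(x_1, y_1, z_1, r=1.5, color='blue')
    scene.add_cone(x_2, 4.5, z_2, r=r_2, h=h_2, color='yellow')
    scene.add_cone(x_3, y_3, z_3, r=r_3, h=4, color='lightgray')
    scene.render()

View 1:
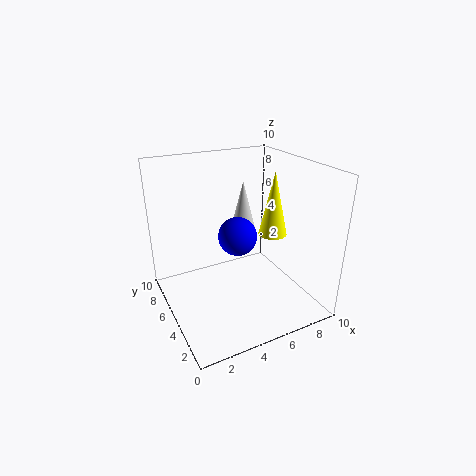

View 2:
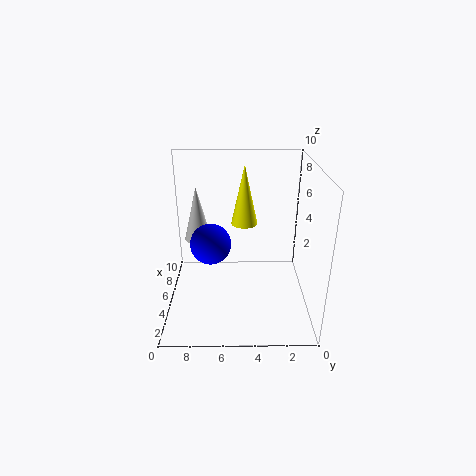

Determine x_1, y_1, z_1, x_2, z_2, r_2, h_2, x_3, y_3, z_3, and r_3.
x_1 = 6, y_1 = 7, z_1 = 4, x_2 = 7.5, z_2 = 5, r_2 = 1, h_2 = 4.5, x_3 = 7, y_3 = 8, z_3 = 4, r_3 = 1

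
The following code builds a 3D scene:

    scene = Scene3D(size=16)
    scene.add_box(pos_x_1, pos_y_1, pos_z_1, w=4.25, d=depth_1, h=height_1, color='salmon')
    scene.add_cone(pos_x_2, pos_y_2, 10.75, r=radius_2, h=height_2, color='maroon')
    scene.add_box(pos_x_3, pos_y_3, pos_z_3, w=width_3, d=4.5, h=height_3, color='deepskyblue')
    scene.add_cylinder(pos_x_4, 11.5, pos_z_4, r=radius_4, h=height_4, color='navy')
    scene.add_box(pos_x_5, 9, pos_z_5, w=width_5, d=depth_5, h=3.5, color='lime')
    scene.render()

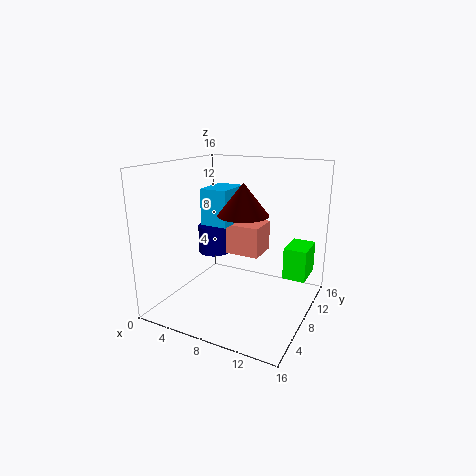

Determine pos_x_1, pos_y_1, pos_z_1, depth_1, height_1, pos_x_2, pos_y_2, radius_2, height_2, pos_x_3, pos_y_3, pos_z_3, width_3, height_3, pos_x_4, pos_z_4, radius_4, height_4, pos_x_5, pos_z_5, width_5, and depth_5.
pos_x_1 = 4.75
pos_y_1 = 11
pos_z_1 = 4.5
depth_1 = 4
height_1 = 3.75
pos_x_2 = 8.75
pos_y_2 = 7.75
radius_2 = 2.75
height_2 = 3.5
pos_x_3 = 3
pos_y_3 = 8.25
pos_z_3 = 8.75
width_3 = 3.25
height_3 = 4.25
pos_x_4 = 2.75
pos_z_4 = 4.25
radius_4 = 2
height_4 = 3.5
pos_x_5 = 13
pos_z_5 = 3.75
width_5 = 2.5
depth_5 = 3.75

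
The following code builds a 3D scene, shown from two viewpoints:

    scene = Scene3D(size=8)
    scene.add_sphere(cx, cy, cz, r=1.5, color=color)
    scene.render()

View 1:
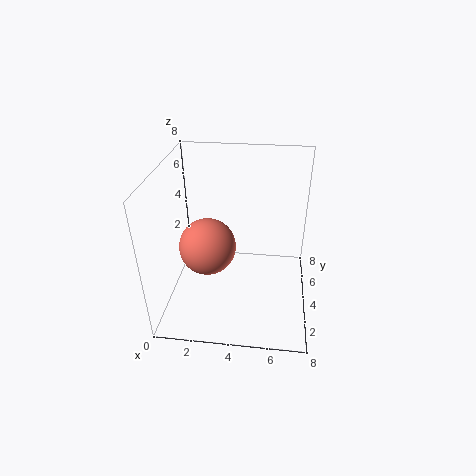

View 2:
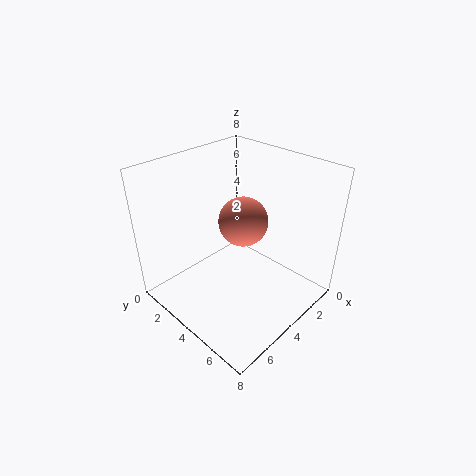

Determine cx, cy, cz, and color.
cx = 2.5
cy = 3
cz = 4
color = 'salmon'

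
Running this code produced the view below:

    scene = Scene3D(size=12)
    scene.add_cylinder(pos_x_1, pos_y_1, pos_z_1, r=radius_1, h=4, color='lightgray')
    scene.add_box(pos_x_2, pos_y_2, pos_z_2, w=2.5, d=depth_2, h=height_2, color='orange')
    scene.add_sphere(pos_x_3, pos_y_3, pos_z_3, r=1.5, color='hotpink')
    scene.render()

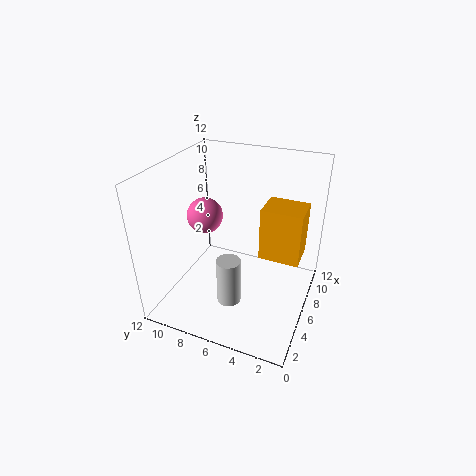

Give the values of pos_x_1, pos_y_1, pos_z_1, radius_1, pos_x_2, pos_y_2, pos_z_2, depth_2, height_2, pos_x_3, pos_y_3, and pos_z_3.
pos_x_1 = 4, pos_y_1 = 6, pos_z_1 = 1, radius_1 = 1, pos_x_2 = 4, pos_y_2 = 0.5, pos_z_2 = 6, depth_2 = 3, height_2 = 4, pos_x_3 = 6, pos_y_3 = 9, pos_z_3 = 7.5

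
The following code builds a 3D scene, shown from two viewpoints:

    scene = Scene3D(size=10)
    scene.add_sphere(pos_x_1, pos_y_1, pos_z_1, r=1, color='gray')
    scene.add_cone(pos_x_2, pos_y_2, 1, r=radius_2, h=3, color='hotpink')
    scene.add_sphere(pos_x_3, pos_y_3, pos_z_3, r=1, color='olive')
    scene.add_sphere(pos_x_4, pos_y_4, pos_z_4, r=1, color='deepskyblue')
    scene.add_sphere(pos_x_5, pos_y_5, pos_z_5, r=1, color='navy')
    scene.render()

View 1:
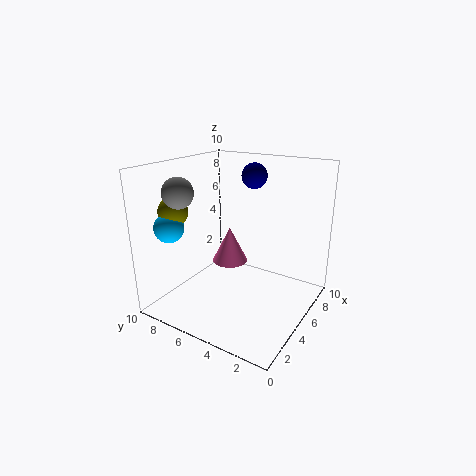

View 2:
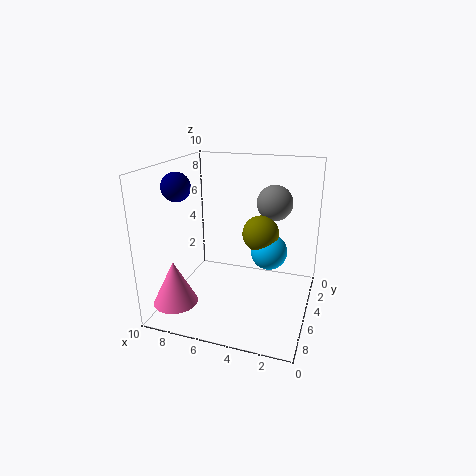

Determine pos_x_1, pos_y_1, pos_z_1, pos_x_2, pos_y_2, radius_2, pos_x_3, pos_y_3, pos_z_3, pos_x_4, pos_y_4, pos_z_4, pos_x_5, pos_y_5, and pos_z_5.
pos_x_1 = 2; pos_y_1 = 7.5; pos_z_1 = 8.5; pos_x_2 = 8.5; pos_y_2 = 8; radius_2 = 1.5; pos_x_3 = 2.5; pos_y_3 = 8.5; pos_z_3 = 7; pos_x_4 = 2; pos_y_4 = 8.5; pos_z_4 = 6; pos_x_5 = 9; pos_y_5 = 6; pos_z_5 = 8.5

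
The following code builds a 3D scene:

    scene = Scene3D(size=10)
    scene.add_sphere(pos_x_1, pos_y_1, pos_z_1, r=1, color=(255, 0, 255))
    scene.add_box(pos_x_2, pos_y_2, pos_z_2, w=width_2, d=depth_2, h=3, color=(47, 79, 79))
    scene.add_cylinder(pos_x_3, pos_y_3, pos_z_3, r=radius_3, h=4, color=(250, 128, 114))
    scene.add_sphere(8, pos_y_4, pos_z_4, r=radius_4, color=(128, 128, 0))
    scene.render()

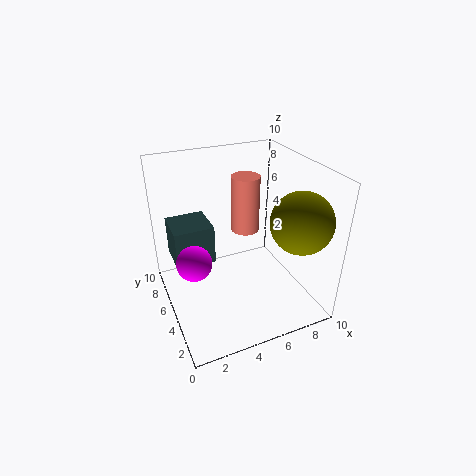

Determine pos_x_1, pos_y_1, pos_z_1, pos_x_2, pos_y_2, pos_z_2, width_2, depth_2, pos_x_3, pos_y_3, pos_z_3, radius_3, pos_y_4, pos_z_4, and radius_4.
pos_x_1 = 1, pos_y_1 = 2, pos_z_1 = 6, pos_x_2 = 1, pos_y_2 = 7, pos_z_2 = 2, width_2 = 3, depth_2 = 3, pos_x_3 = 6, pos_y_3 = 6, pos_z_3 = 5, radius_3 = 1, pos_y_4 = 2, pos_z_4 = 7, radius_4 = 2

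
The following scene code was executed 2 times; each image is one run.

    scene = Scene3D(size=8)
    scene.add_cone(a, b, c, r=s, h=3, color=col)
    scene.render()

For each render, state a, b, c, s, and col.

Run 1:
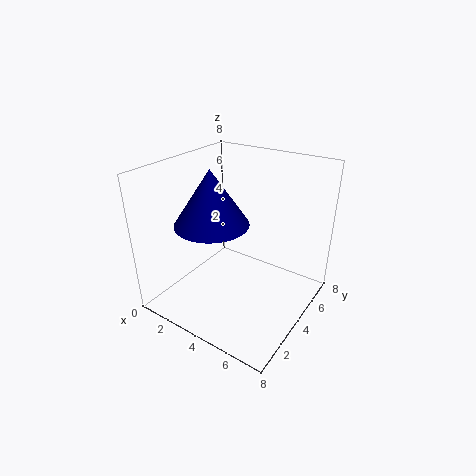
a = 3
b = 3
c = 5
s = 2
col = 'navy'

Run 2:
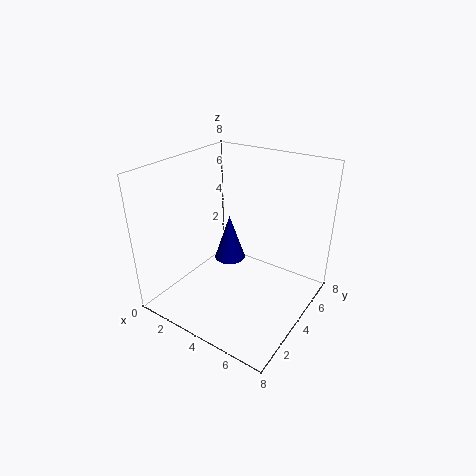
a = 2
b = 6
c = 1
s = 1
col = 'navy'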